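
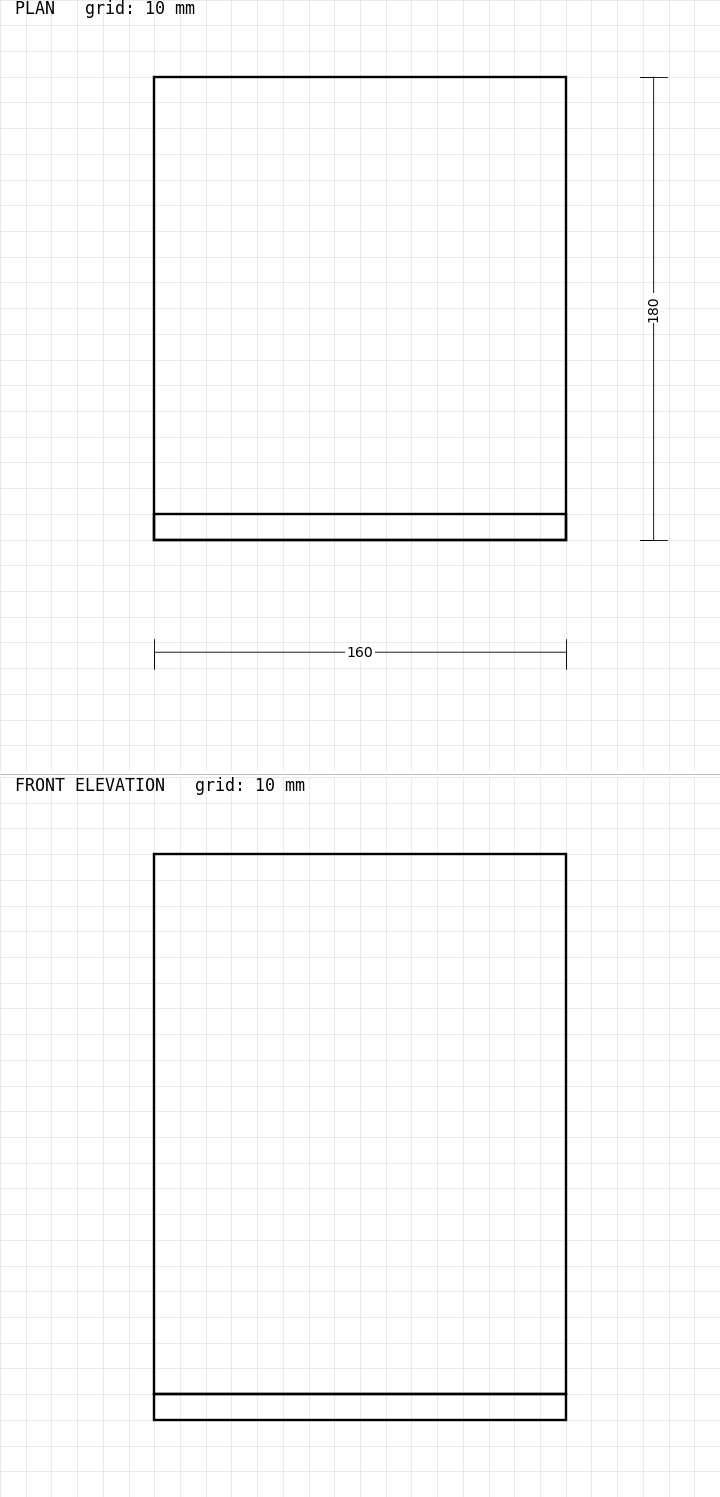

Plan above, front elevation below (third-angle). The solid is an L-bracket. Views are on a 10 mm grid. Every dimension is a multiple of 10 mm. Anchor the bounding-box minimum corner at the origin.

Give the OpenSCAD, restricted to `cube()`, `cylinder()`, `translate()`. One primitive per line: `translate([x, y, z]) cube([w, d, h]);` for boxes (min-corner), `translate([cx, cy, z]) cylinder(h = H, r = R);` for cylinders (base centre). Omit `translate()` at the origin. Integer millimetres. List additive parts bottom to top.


cube([160, 180, 10]);
translate([0, 0, 10]) cube([160, 10, 210]);


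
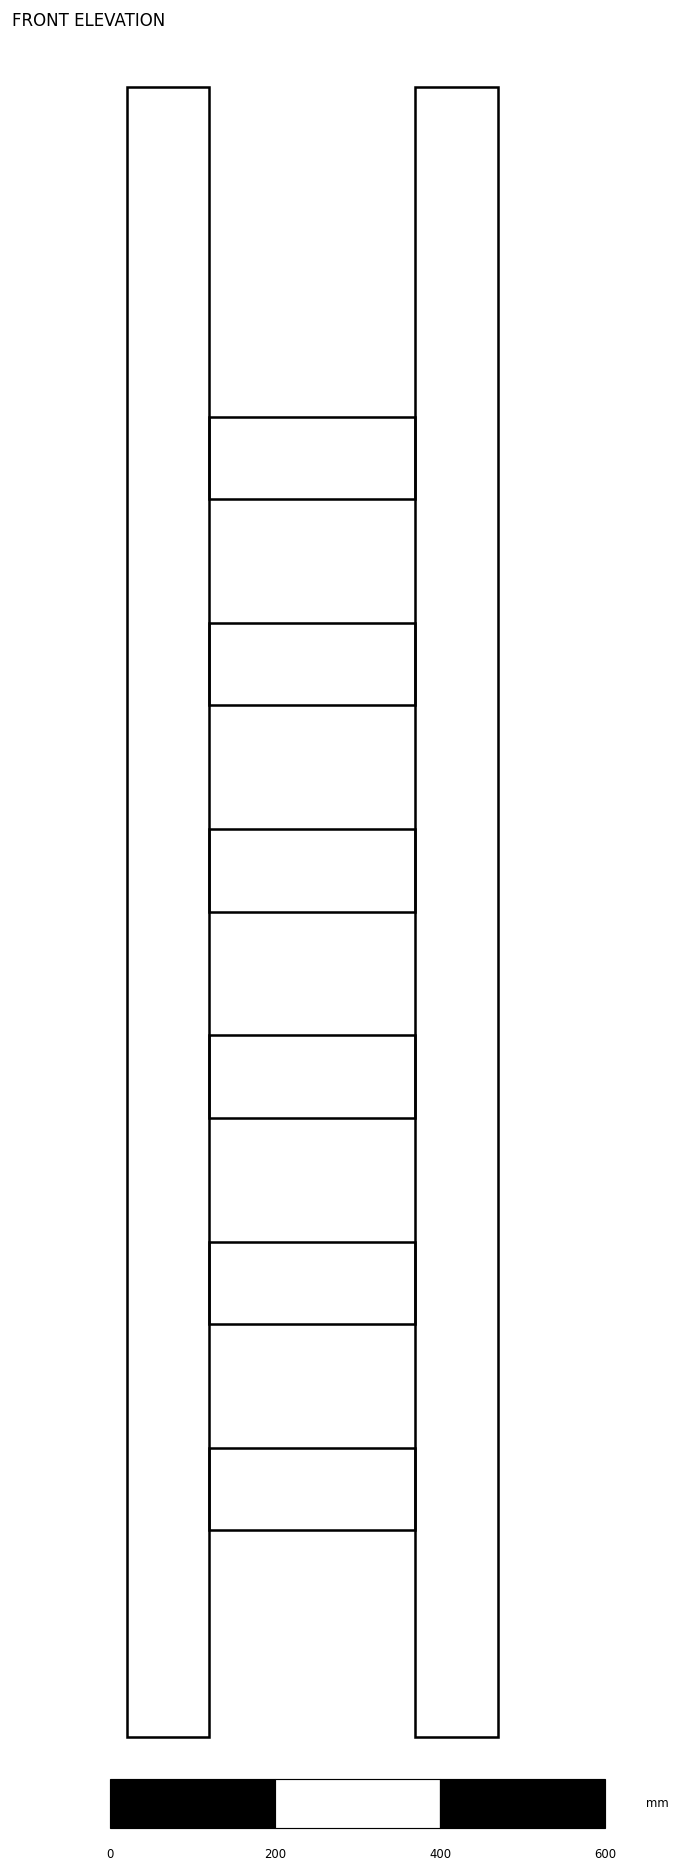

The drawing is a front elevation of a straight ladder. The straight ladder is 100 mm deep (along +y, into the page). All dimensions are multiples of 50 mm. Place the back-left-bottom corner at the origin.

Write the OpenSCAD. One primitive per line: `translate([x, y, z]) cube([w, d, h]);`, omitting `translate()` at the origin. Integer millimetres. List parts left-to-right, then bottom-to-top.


cube([100, 100, 2000]);
translate([100, 0, 250]) cube([250, 100, 100]);
translate([100, 0, 500]) cube([250, 100, 100]);
translate([100, 0, 750]) cube([250, 100, 100]);
translate([100, 0, 1000]) cube([250, 100, 100]);
translate([100, 0, 1250]) cube([250, 100, 100]);
translate([100, 0, 1500]) cube([250, 100, 100]);
translate([350, 0, 0]) cube([100, 100, 2000]);


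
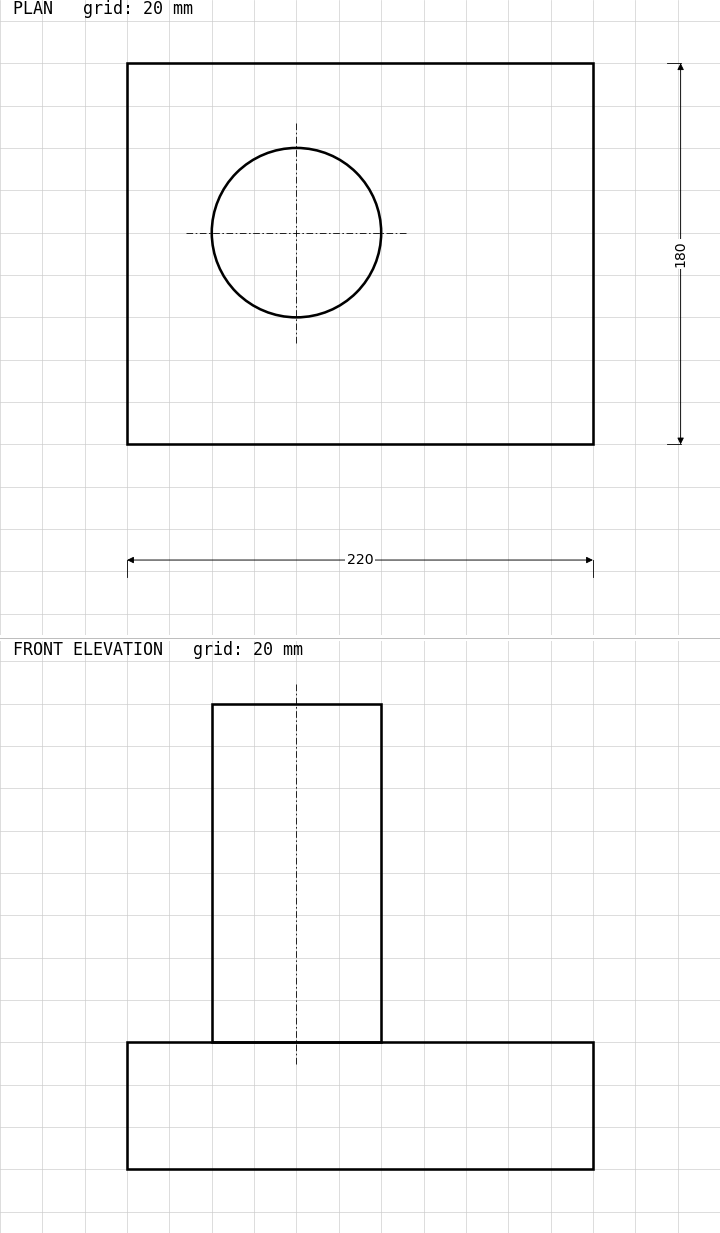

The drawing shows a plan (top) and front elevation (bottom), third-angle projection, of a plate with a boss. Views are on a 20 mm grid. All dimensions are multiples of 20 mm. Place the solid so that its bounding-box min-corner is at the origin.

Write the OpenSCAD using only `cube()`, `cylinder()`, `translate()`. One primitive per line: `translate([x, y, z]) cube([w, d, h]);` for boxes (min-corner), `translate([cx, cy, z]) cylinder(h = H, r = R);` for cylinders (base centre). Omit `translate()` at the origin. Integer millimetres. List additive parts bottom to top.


cube([220, 180, 60]);
translate([80, 100, 60]) cylinder(h = 160, r = 40);


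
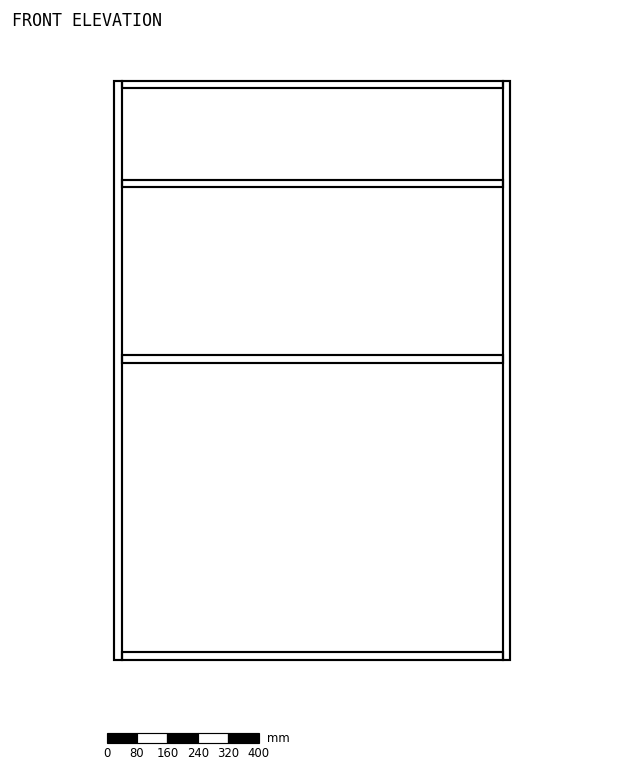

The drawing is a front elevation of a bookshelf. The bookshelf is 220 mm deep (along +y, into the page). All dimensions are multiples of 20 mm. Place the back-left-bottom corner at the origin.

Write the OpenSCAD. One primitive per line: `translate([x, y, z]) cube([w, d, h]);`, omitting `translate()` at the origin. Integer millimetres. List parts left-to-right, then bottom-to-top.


cube([20, 220, 1520]);
translate([20, 0, 0]) cube([1000, 220, 20]);
translate([20, 0, 780]) cube([1000, 220, 20]);
translate([20, 0, 1240]) cube([1000, 220, 20]);
translate([20, 0, 1500]) cube([1000, 220, 20]);
translate([1020, 0, 0]) cube([20, 220, 1520]);


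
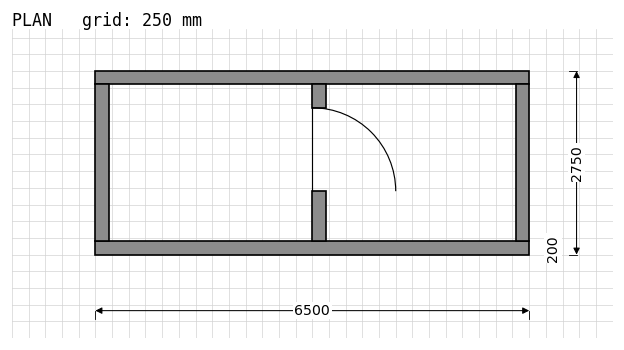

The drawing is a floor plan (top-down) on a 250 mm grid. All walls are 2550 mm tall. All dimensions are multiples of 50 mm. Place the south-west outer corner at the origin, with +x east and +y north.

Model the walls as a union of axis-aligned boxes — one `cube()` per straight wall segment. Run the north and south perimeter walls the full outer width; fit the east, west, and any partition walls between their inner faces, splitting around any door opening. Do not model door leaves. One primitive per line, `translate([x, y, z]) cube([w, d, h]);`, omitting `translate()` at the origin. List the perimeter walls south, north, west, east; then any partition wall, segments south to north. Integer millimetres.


cube([6500, 200, 2550]);
translate([0, 2550, 0]) cube([6500, 200, 2550]);
translate([0, 200, 0]) cube([200, 2350, 2550]);
translate([6300, 200, 0]) cube([200, 2350, 2550]);
translate([3250, 200, 0]) cube([200, 750, 2550]);
translate([3250, 2200, 0]) cube([200, 350, 2550]);


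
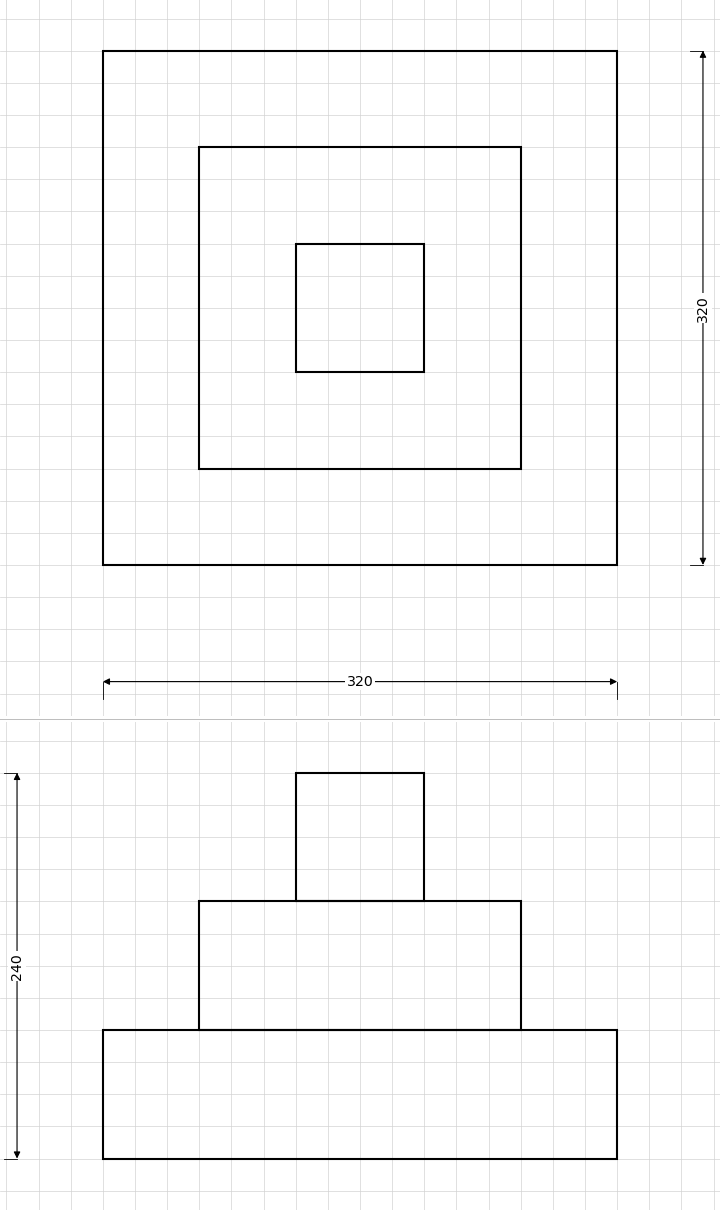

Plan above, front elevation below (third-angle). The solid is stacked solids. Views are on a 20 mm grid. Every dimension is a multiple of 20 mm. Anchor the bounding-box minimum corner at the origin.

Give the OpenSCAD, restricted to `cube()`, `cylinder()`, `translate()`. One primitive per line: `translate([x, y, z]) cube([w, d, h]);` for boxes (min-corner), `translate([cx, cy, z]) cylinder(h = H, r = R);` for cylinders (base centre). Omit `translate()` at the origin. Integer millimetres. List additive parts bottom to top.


cube([320, 320, 80]);
translate([60, 60, 80]) cube([200, 200, 80]);
translate([120, 120, 160]) cube([80, 80, 80]);


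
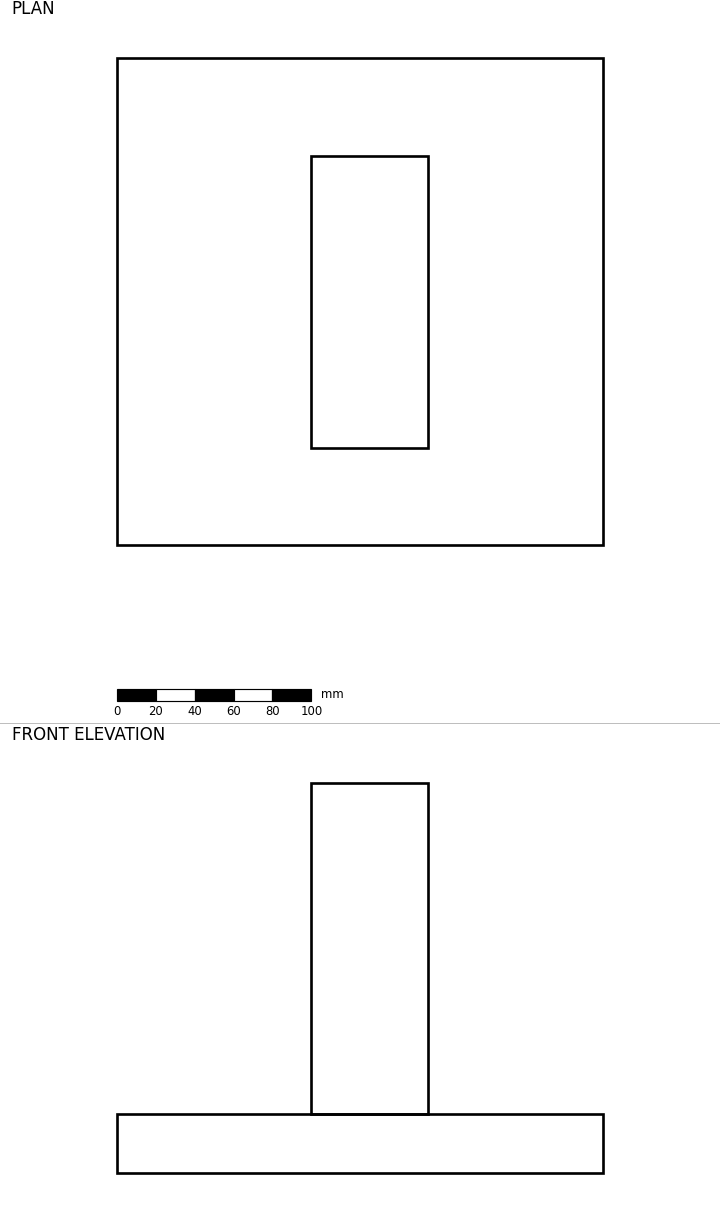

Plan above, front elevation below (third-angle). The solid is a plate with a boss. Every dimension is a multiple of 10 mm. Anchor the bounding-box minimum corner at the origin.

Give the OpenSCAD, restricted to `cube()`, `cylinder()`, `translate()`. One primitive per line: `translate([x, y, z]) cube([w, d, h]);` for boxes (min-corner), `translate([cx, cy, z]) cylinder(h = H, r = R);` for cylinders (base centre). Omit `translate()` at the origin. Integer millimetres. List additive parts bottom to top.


cube([250, 250, 30]);
translate([100, 50, 30]) cube([60, 150, 170]);


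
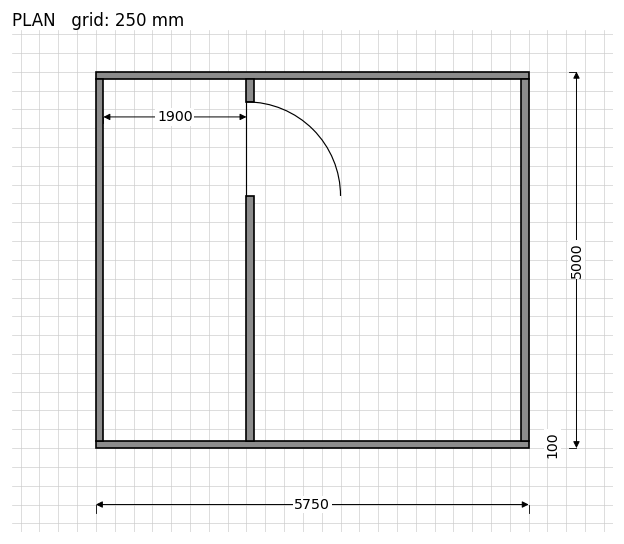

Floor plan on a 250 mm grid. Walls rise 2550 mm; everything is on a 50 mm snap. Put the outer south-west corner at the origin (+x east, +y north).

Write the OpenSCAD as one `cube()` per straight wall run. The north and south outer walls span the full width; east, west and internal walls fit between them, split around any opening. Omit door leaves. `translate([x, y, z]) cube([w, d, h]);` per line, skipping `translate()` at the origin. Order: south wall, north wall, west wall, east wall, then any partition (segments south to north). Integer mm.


cube([5750, 100, 2550]);
translate([0, 4900, 0]) cube([5750, 100, 2550]);
translate([0, 100, 0]) cube([100, 4800, 2550]);
translate([5650, 100, 0]) cube([100, 4800, 2550]);
translate([2000, 100, 0]) cube([100, 3250, 2550]);
translate([2000, 4600, 0]) cube([100, 300, 2550]);


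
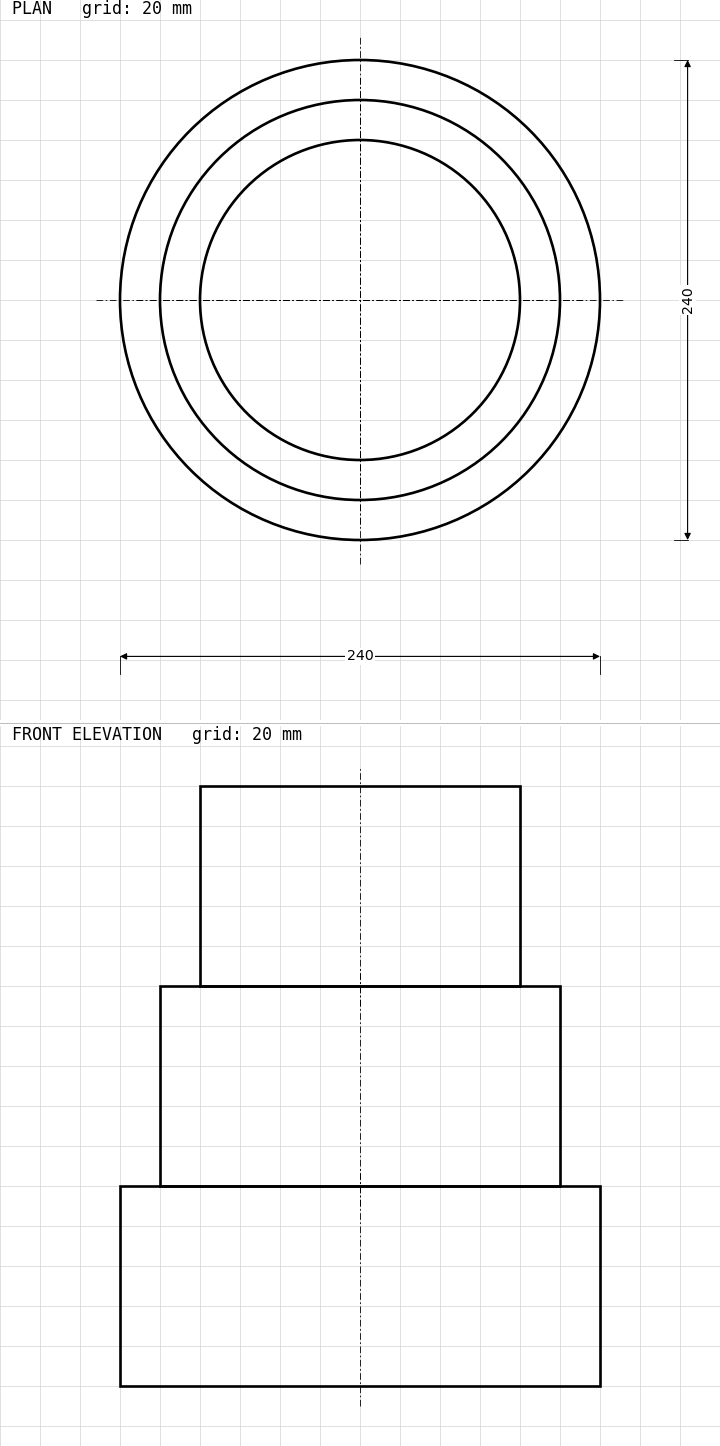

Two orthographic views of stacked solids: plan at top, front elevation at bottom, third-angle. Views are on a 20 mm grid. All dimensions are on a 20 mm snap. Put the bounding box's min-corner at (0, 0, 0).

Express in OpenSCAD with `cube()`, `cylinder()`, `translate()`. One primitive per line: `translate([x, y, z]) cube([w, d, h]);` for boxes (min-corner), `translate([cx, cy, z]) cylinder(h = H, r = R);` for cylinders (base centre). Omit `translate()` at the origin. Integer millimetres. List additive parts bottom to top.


translate([120, 120, 0]) cylinder(h = 100, r = 120);
translate([120, 120, 100]) cylinder(h = 100, r = 100);
translate([120, 120, 200]) cylinder(h = 100, r = 80);


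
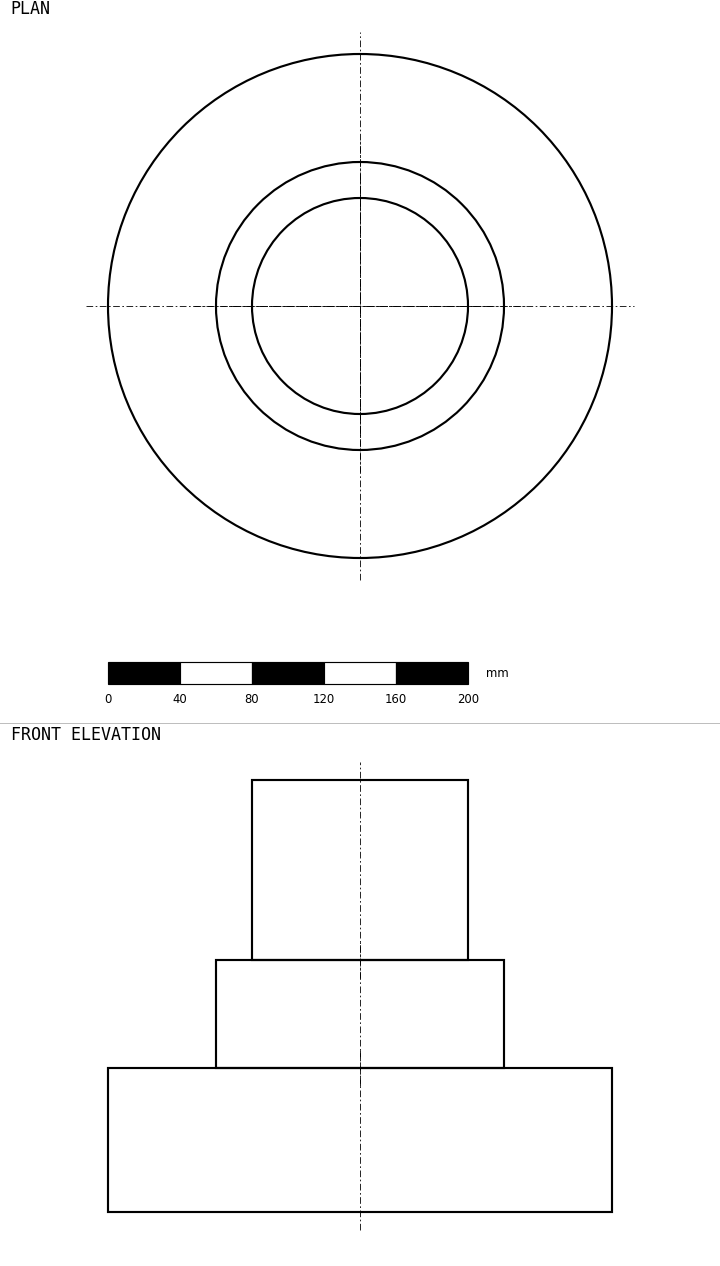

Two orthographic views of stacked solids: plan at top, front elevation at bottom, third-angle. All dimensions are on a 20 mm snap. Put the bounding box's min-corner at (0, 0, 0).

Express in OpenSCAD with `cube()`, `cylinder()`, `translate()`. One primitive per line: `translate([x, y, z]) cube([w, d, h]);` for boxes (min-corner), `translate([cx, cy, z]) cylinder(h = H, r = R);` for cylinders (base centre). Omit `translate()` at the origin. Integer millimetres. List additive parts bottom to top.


translate([140, 140, 0]) cylinder(h = 80, r = 140);
translate([140, 140, 80]) cylinder(h = 60, r = 80);
translate([140, 140, 140]) cylinder(h = 100, r = 60);


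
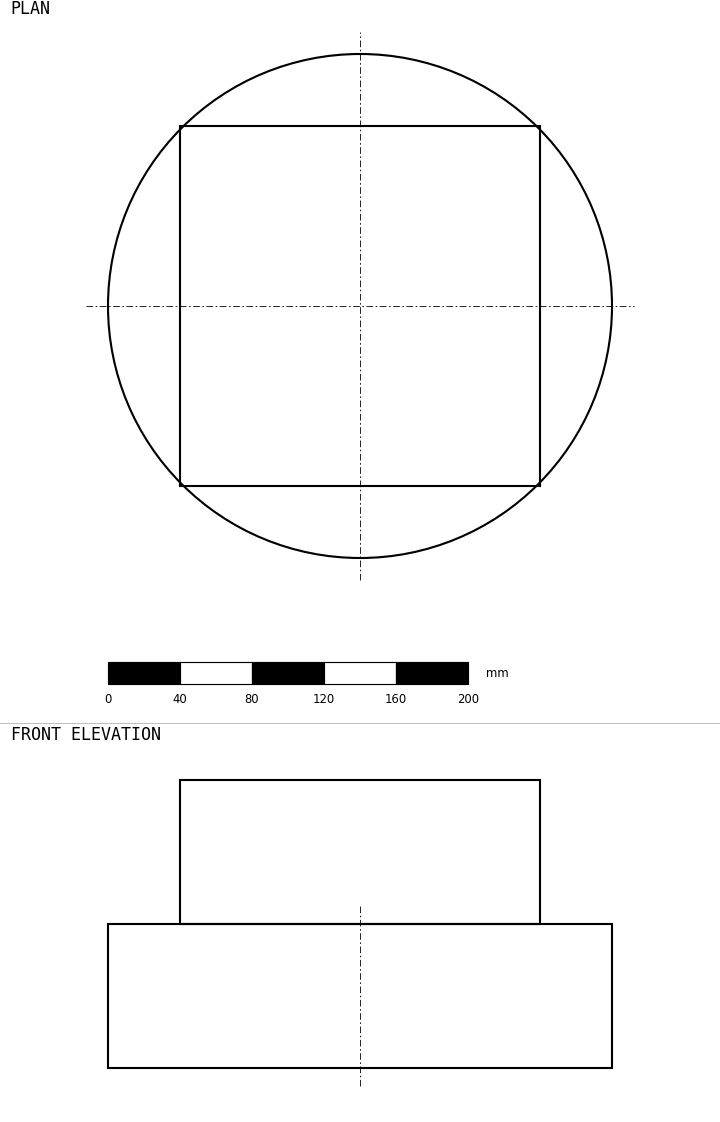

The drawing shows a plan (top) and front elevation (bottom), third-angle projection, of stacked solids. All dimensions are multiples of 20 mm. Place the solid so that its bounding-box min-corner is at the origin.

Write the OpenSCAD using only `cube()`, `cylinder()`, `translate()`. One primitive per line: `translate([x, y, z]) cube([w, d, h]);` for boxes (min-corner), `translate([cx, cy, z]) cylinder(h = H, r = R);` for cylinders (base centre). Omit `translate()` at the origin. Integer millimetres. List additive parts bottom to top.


translate([140, 140, 0]) cylinder(h = 80, r = 140);
translate([40, 40, 80]) cube([200, 200, 80]);


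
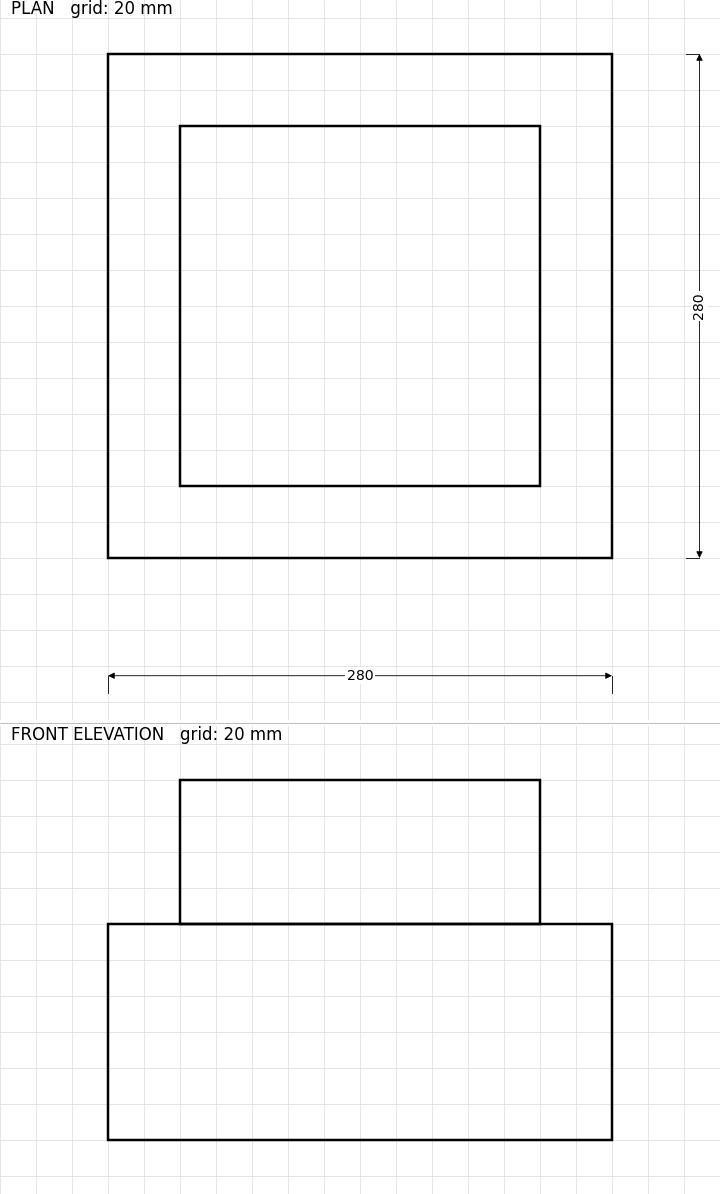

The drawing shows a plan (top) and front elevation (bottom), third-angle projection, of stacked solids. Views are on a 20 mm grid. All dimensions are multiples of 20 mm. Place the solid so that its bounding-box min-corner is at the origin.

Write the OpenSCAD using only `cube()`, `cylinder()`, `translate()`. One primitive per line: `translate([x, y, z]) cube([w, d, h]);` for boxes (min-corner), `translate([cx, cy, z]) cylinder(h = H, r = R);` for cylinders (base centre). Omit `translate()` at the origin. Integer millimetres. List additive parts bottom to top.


cube([280, 280, 120]);
translate([40, 40, 120]) cube([200, 200, 80]);


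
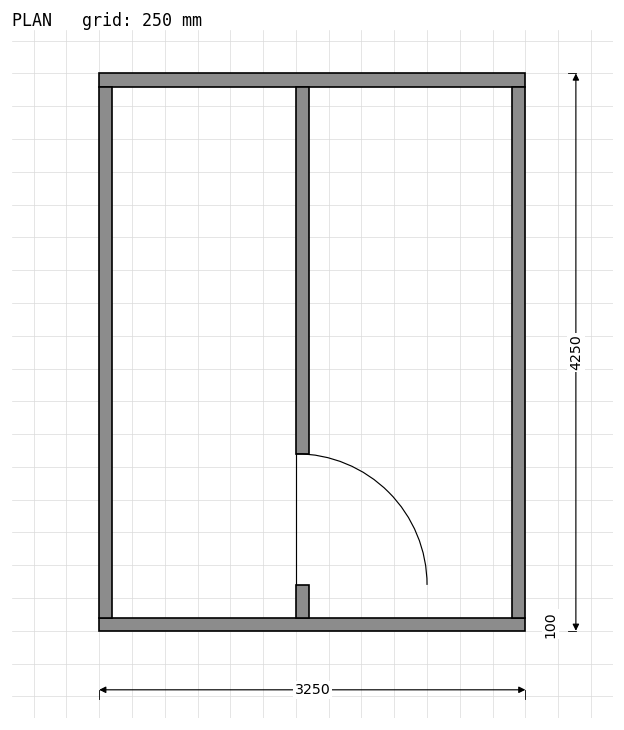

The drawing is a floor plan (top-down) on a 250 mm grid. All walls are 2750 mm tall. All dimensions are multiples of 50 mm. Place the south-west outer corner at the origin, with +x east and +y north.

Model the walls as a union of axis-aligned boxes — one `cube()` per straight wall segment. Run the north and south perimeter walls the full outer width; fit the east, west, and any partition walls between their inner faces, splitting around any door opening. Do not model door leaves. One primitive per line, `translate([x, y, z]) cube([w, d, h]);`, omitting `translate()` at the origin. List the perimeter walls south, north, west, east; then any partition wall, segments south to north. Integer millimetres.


cube([3250, 100, 2750]);
translate([0, 4150, 0]) cube([3250, 100, 2750]);
translate([0, 100, 0]) cube([100, 4050, 2750]);
translate([3150, 100, 0]) cube([100, 4050, 2750]);
translate([1500, 100, 0]) cube([100, 250, 2750]);
translate([1500, 1350, 0]) cube([100, 2800, 2750]);


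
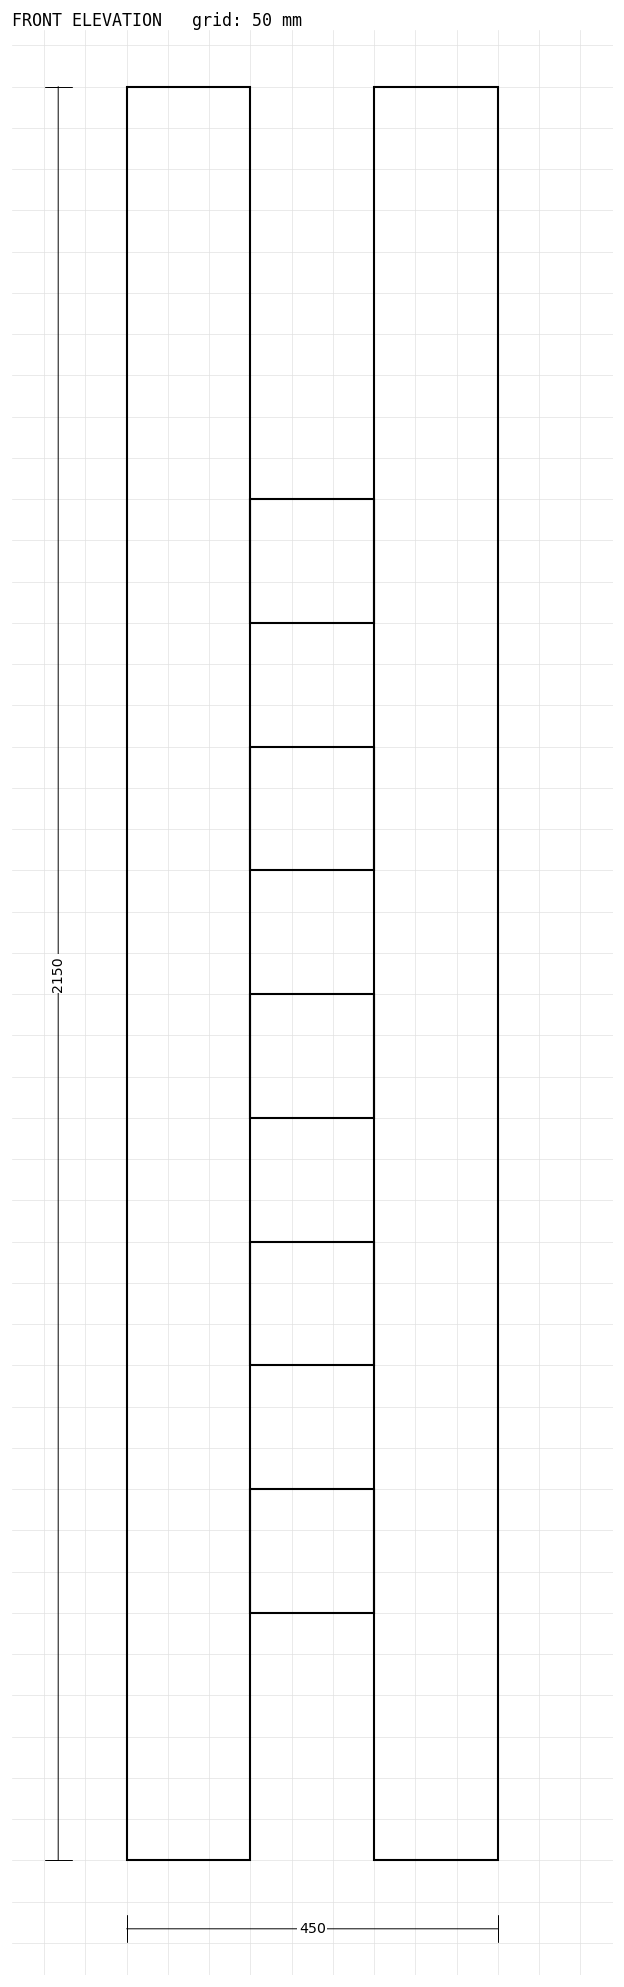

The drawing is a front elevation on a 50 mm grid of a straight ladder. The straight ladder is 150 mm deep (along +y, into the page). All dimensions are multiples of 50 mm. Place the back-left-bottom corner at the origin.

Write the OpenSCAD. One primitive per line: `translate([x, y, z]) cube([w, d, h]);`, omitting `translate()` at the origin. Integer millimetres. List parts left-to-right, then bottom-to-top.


cube([150, 150, 2150]);
translate([150, 0, 300]) cube([150, 150, 150]);
translate([150, 0, 600]) cube([150, 150, 150]);
translate([150, 0, 900]) cube([150, 150, 150]);
translate([150, 0, 1200]) cube([150, 150, 150]);
translate([150, 0, 1500]) cube([150, 150, 150]);
translate([300, 0, 0]) cube([150, 150, 2150]);


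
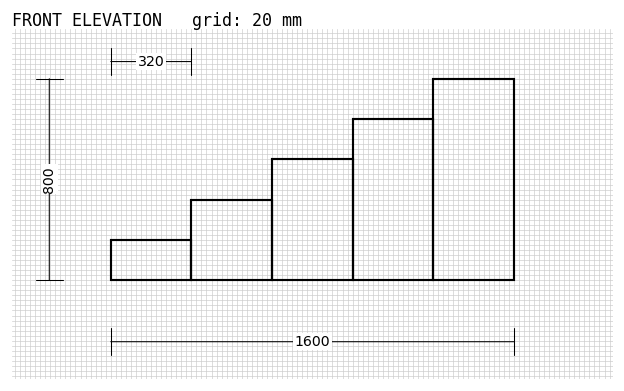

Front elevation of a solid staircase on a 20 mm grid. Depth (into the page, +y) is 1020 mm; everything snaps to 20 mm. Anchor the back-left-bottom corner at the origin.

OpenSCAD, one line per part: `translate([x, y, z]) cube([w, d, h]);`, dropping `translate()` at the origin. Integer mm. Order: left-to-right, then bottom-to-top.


cube([320, 1020, 160]);
translate([320, 0, 0]) cube([320, 1020, 320]);
translate([640, 0, 0]) cube([320, 1020, 480]);
translate([960, 0, 0]) cube([320, 1020, 640]);
translate([1280, 0, 0]) cube([320, 1020, 800]);


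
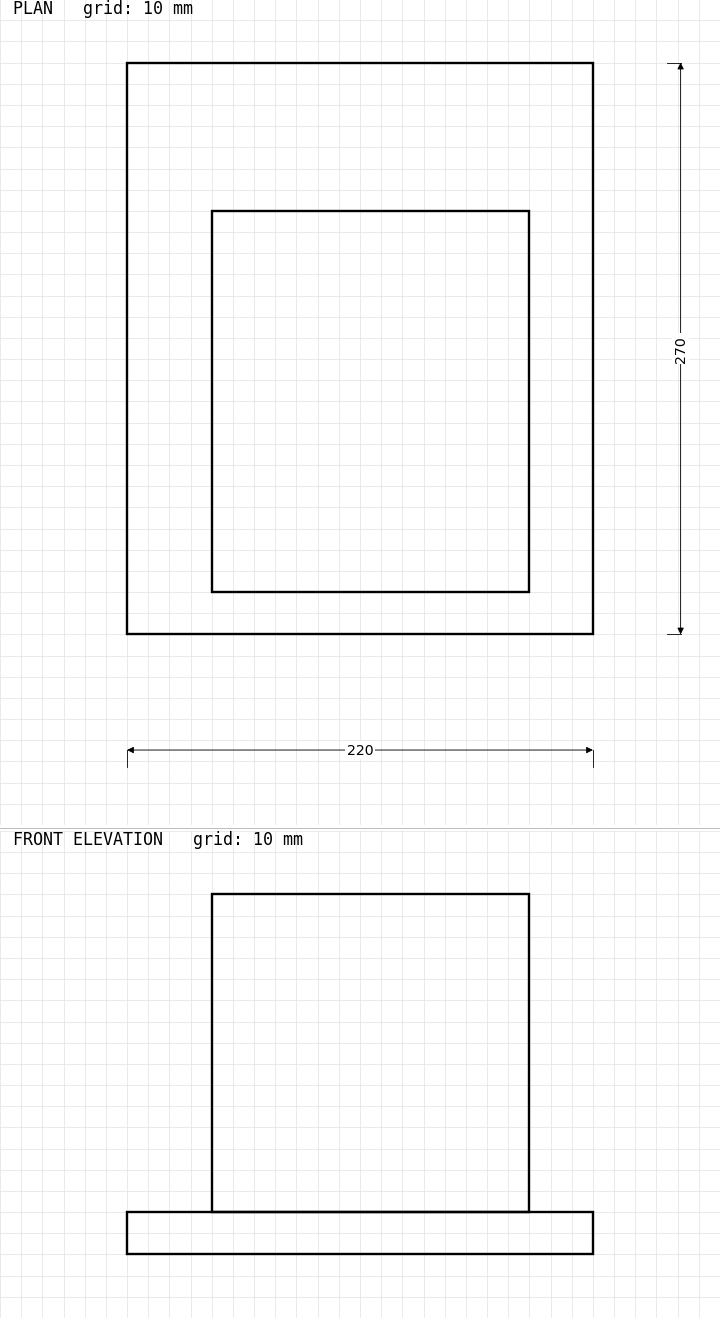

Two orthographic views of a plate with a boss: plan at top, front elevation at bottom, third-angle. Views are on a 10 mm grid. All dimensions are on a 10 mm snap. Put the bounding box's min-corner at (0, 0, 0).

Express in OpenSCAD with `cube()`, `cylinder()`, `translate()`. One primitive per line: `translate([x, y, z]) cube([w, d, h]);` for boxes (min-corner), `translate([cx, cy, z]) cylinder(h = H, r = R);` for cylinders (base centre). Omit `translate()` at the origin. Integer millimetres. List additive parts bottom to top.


cube([220, 270, 20]);
translate([40, 20, 20]) cube([150, 180, 150]);


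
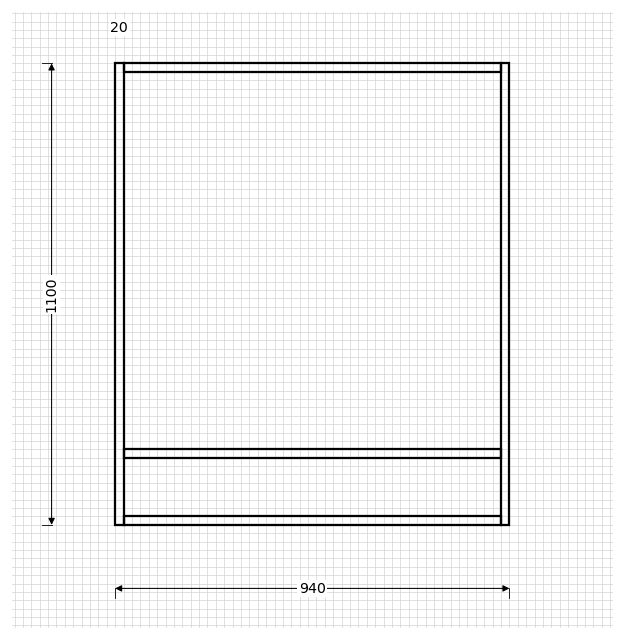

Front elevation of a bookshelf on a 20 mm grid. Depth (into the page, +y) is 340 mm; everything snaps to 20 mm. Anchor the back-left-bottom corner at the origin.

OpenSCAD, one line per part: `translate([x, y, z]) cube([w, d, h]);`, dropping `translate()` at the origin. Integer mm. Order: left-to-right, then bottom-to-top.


cube([20, 340, 1100]);
translate([20, 0, 0]) cube([900, 340, 20]);
translate([20, 0, 160]) cube([900, 340, 20]);
translate([20, 0, 1080]) cube([900, 340, 20]);
translate([920, 0, 0]) cube([20, 340, 1100]);


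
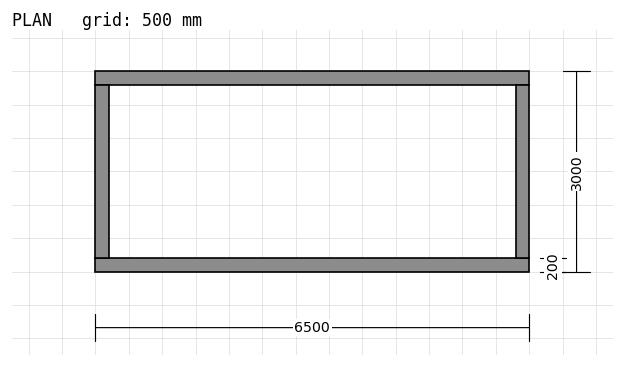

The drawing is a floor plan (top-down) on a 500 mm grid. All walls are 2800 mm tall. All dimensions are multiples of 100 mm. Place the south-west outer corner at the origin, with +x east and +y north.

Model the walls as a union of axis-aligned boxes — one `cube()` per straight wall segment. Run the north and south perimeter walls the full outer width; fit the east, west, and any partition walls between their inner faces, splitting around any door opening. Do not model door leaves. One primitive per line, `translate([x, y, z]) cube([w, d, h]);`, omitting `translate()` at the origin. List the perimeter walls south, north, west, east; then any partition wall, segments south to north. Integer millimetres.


cube([6500, 200, 2800]);
translate([0, 2800, 0]) cube([6500, 200, 2800]);
translate([0, 200, 0]) cube([200, 2600, 2800]);
translate([6300, 200, 0]) cube([200, 2600, 2800]);


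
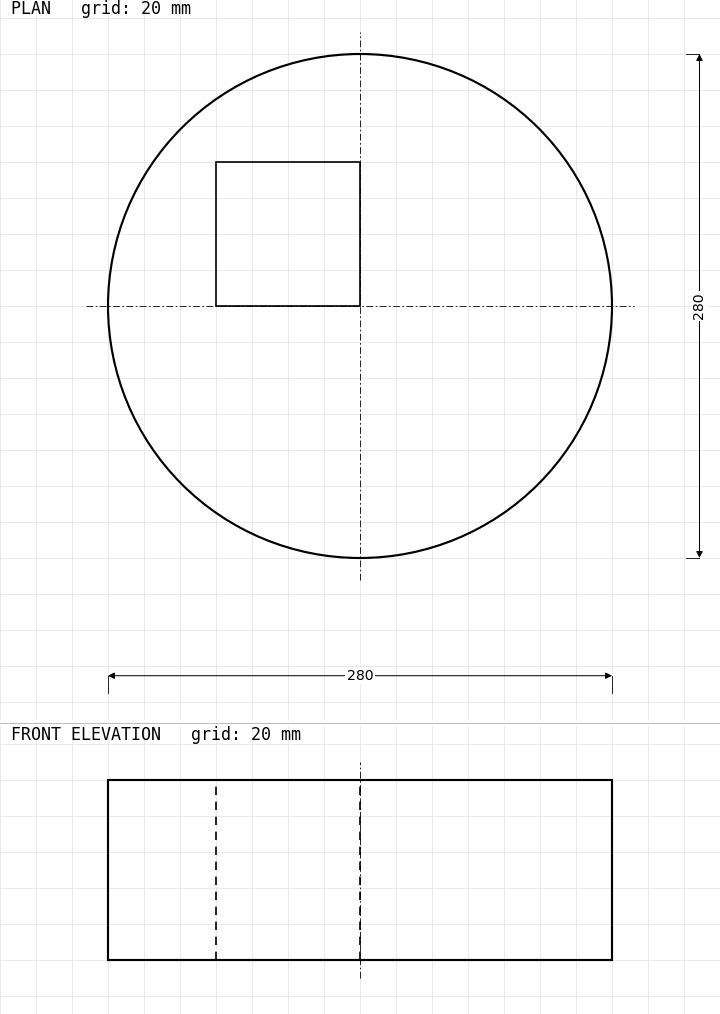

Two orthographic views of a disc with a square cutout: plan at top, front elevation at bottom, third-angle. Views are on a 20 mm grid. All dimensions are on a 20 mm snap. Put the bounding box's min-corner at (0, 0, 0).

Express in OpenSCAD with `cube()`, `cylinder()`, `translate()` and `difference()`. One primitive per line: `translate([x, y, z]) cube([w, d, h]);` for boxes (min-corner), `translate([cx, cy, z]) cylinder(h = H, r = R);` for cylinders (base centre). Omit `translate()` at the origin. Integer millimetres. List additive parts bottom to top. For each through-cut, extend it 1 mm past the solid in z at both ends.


difference() {
  translate([140, 140, 0]) cylinder(h = 100, r = 140);
  translate([60, 140, -1]) cube([80, 80, 102]);
}


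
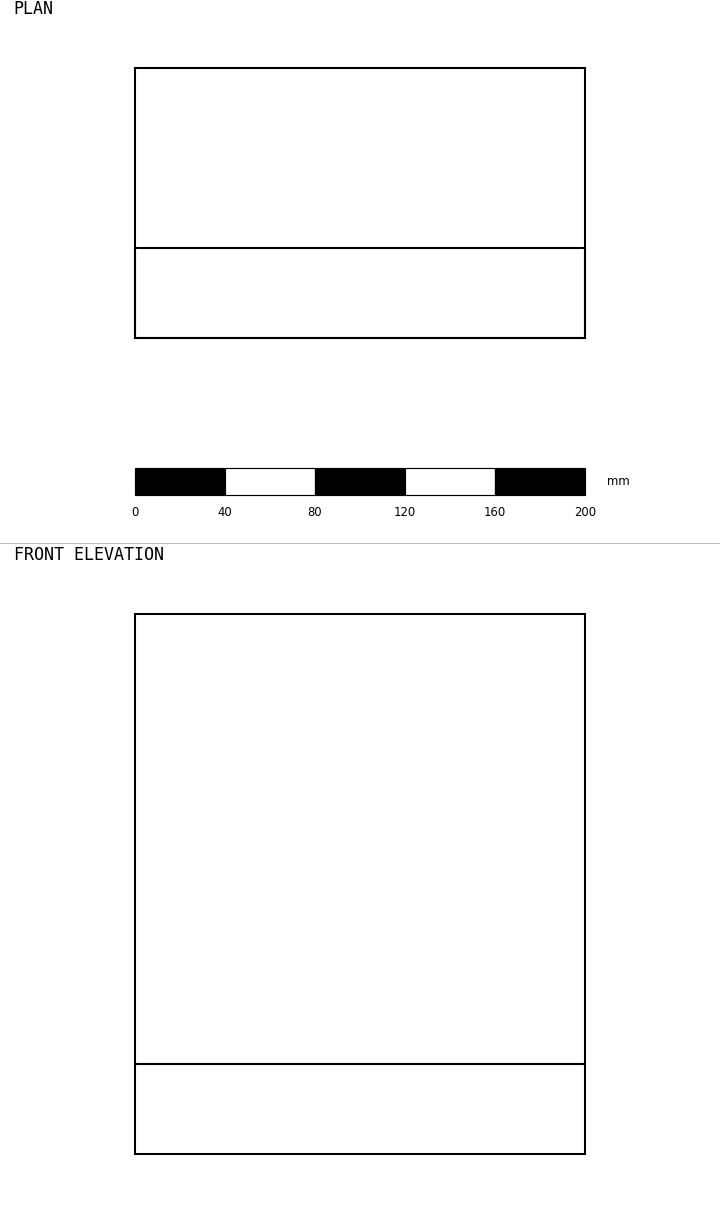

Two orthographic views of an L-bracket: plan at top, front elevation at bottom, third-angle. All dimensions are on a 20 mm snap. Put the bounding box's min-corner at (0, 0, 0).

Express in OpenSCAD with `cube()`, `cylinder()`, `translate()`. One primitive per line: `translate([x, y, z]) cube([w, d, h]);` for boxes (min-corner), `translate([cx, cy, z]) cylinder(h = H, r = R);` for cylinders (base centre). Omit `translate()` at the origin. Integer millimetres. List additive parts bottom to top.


cube([200, 120, 40]);
translate([0, 0, 40]) cube([200, 40, 200]);


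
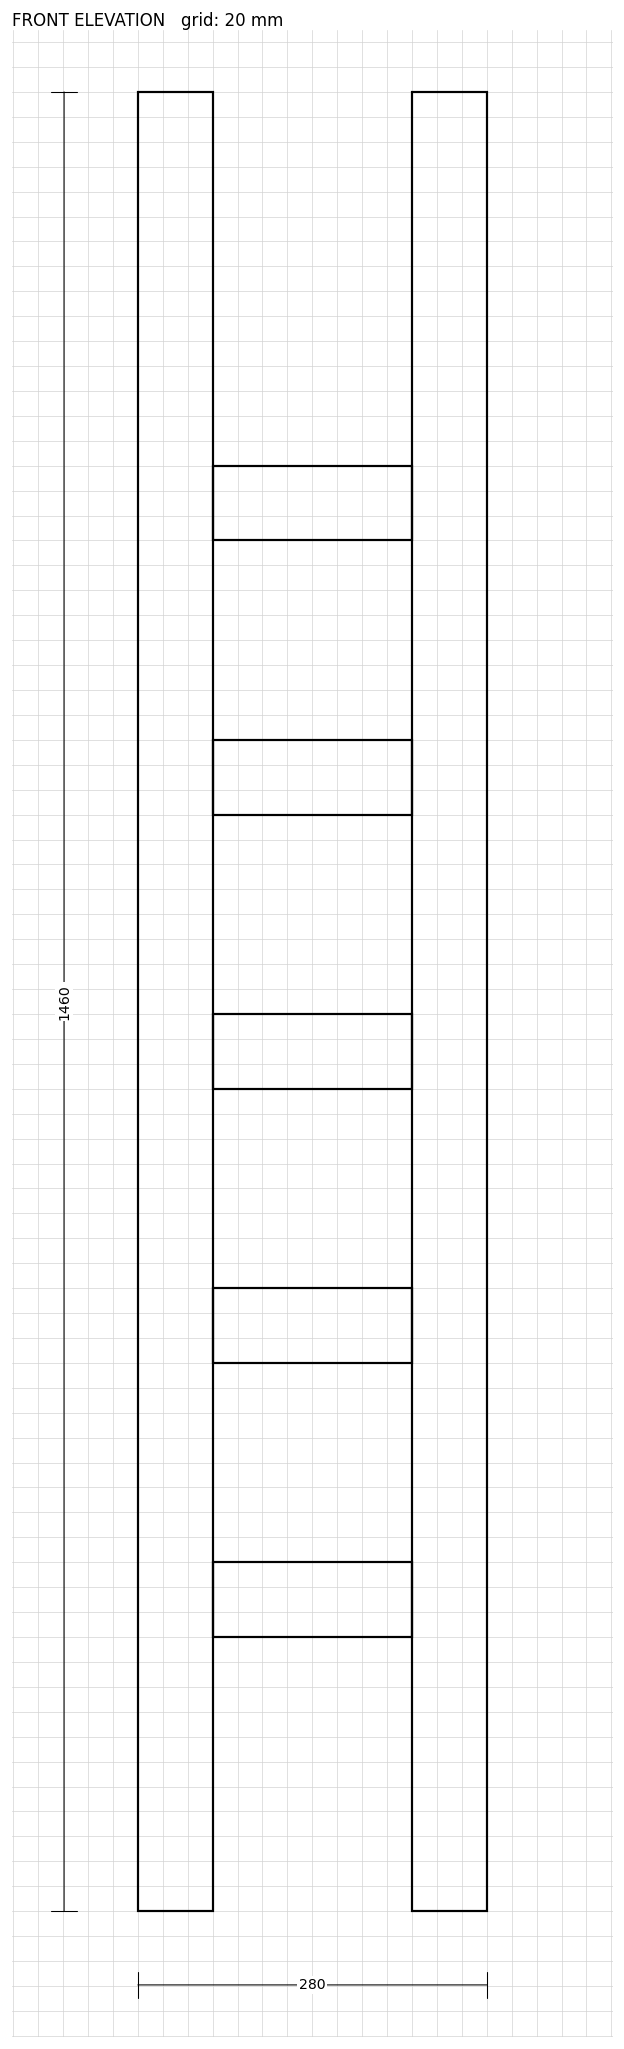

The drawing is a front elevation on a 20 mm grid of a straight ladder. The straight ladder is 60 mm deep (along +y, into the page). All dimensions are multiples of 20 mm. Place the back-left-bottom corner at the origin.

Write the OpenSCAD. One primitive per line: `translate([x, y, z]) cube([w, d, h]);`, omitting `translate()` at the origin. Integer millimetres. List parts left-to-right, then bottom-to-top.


cube([60, 60, 1460]);
translate([60, 0, 220]) cube([160, 60, 60]);
translate([60, 0, 440]) cube([160, 60, 60]);
translate([60, 0, 660]) cube([160, 60, 60]);
translate([60, 0, 880]) cube([160, 60, 60]);
translate([60, 0, 1100]) cube([160, 60, 60]);
translate([220, 0, 0]) cube([60, 60, 1460]);


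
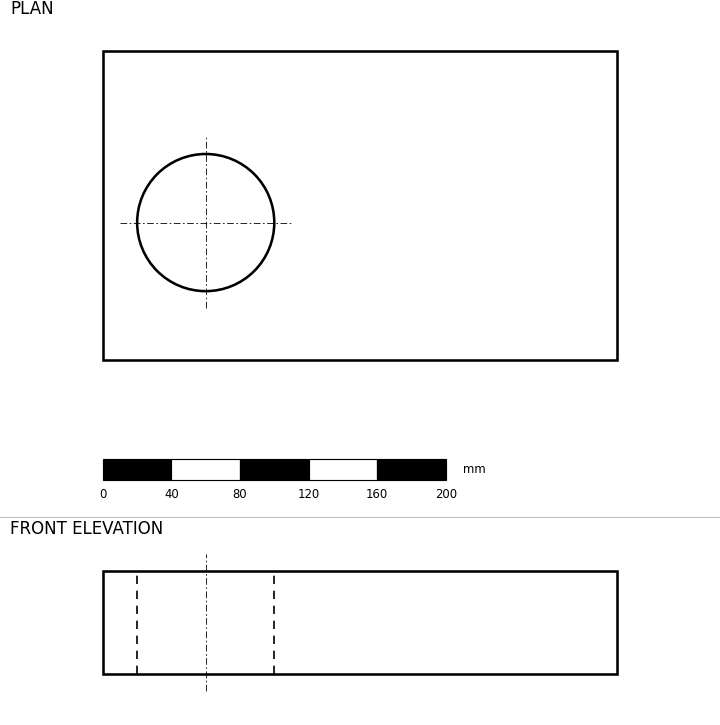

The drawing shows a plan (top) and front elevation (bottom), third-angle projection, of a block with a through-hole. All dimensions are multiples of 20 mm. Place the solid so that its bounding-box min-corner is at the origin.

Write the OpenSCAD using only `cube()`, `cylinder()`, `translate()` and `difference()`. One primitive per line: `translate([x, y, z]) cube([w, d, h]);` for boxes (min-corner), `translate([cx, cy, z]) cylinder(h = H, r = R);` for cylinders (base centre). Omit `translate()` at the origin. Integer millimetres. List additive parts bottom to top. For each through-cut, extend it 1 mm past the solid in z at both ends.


difference() {
  cube([300, 180, 60]);
  translate([60, 80, -1]) cylinder(h = 62, r = 40);
}


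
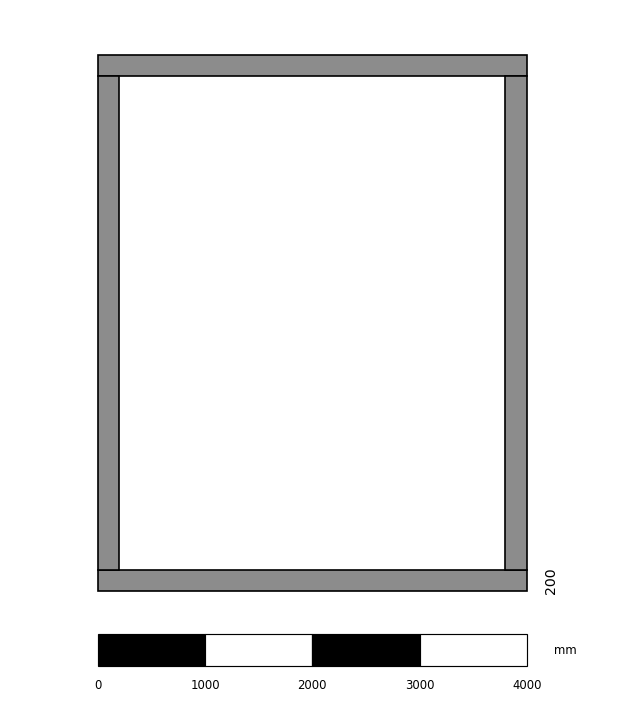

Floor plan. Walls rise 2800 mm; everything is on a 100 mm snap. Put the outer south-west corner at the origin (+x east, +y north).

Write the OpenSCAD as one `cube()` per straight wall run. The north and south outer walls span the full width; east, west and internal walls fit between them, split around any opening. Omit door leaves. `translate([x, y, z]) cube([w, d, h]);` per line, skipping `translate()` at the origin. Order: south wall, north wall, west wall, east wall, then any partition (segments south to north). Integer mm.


cube([4000, 200, 2800]);
translate([0, 4800, 0]) cube([4000, 200, 2800]);
translate([0, 200, 0]) cube([200, 4600, 2800]);
translate([3800, 200, 0]) cube([200, 4600, 2800]);


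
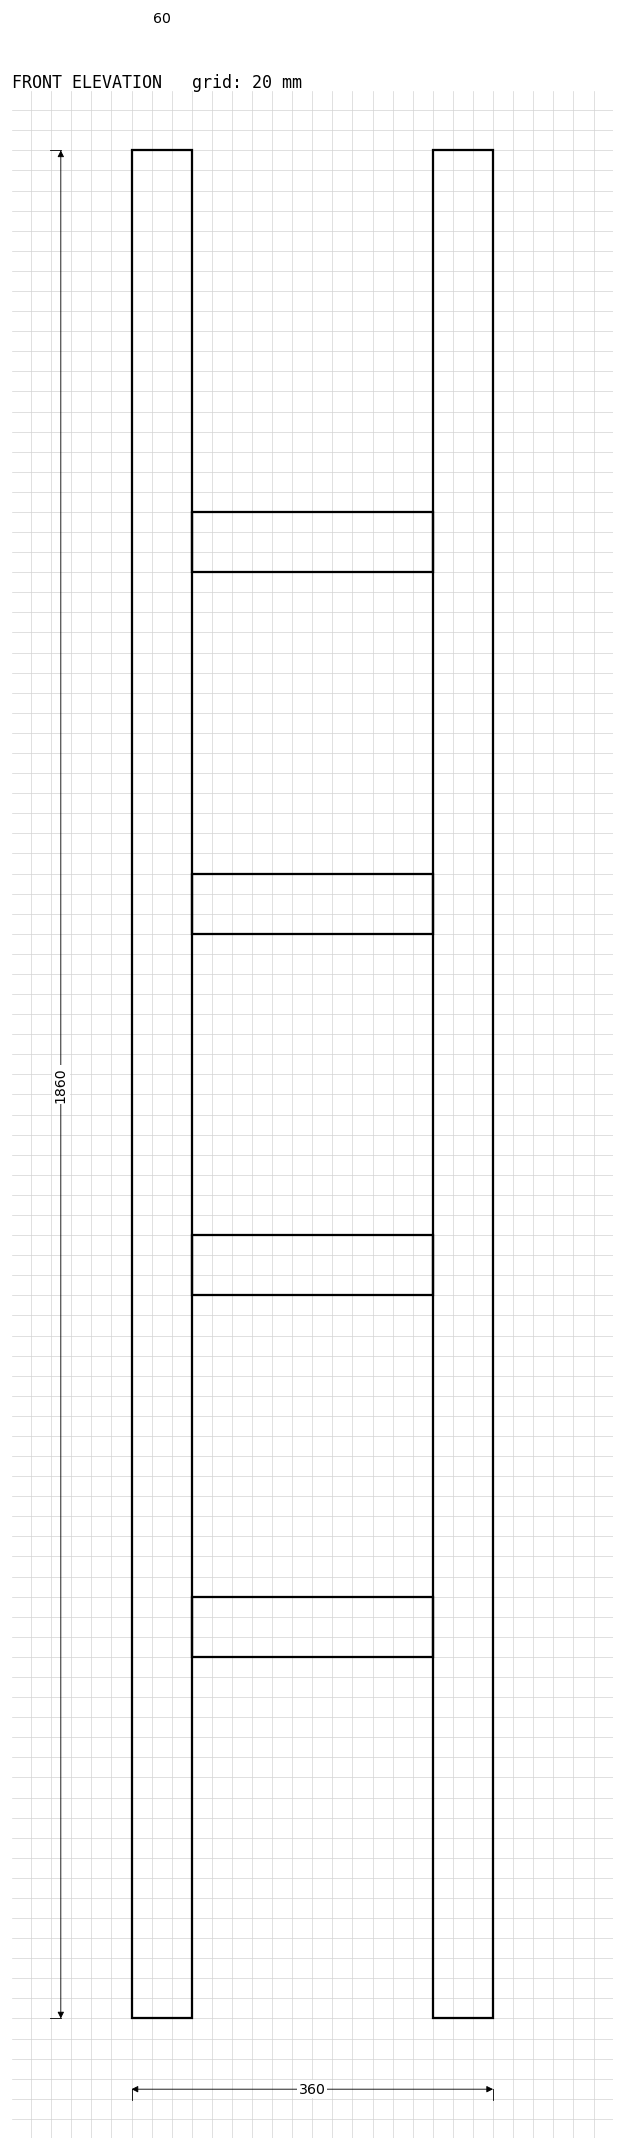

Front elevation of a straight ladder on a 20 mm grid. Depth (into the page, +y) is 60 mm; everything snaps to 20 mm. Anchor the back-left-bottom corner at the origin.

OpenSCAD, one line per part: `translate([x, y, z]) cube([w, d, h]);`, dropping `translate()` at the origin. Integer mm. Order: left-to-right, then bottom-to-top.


cube([60, 60, 1860]);
translate([60, 0, 360]) cube([240, 60, 60]);
translate([60, 0, 720]) cube([240, 60, 60]);
translate([60, 0, 1080]) cube([240, 60, 60]);
translate([60, 0, 1440]) cube([240, 60, 60]);
translate([300, 0, 0]) cube([60, 60, 1860]);


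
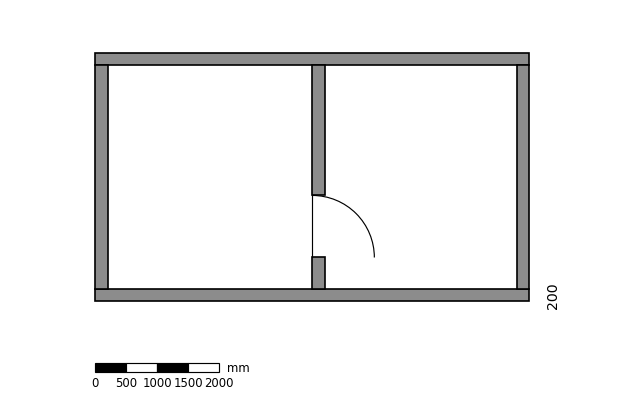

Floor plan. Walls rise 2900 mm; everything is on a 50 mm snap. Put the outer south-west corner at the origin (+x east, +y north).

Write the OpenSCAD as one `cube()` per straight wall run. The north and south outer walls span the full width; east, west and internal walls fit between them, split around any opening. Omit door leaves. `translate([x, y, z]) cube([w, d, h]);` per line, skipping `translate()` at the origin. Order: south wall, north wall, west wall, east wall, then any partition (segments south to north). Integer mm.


cube([7000, 200, 2900]);
translate([0, 3800, 0]) cube([7000, 200, 2900]);
translate([0, 200, 0]) cube([200, 3600, 2900]);
translate([6800, 200, 0]) cube([200, 3600, 2900]);
translate([3500, 200, 0]) cube([200, 500, 2900]);
translate([3500, 1700, 0]) cube([200, 2100, 2900]);


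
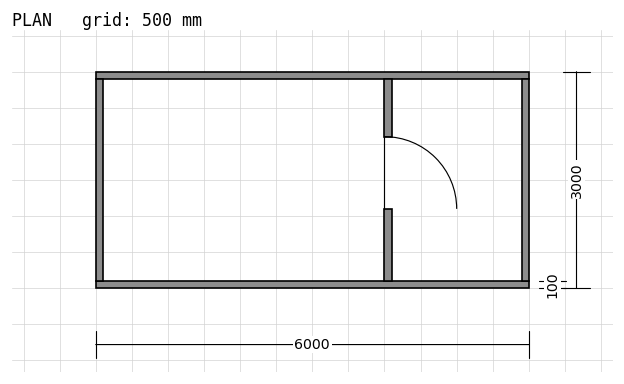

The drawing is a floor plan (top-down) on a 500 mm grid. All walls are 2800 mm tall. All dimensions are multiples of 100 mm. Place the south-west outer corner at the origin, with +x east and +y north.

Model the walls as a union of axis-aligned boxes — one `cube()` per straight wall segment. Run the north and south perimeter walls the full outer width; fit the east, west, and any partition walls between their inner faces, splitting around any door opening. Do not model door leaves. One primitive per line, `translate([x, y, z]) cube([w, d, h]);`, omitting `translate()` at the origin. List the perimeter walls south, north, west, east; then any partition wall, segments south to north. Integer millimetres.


cube([6000, 100, 2800]);
translate([0, 2900, 0]) cube([6000, 100, 2800]);
translate([0, 100, 0]) cube([100, 2800, 2800]);
translate([5900, 100, 0]) cube([100, 2800, 2800]);
translate([4000, 100, 0]) cube([100, 1000, 2800]);
translate([4000, 2100, 0]) cube([100, 800, 2800]);


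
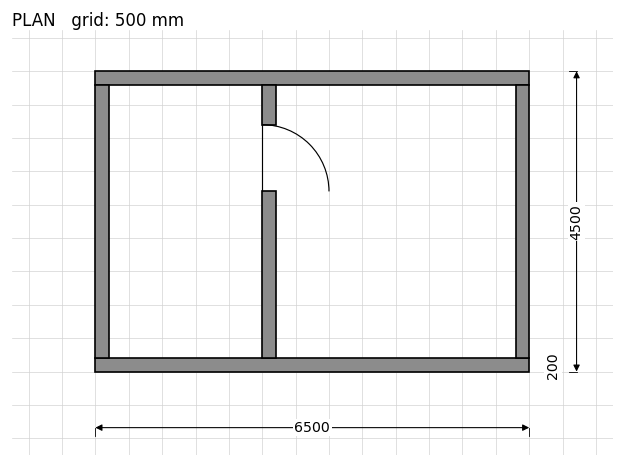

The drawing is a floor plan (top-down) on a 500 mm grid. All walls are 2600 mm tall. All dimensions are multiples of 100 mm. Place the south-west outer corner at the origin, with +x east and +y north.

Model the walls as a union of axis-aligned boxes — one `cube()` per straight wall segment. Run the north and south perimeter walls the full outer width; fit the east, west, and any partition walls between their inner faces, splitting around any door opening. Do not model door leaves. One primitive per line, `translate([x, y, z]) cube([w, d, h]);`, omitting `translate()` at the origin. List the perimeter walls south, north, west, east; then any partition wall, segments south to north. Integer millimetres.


cube([6500, 200, 2600]);
translate([0, 4300, 0]) cube([6500, 200, 2600]);
translate([0, 200, 0]) cube([200, 4100, 2600]);
translate([6300, 200, 0]) cube([200, 4100, 2600]);
translate([2500, 200, 0]) cube([200, 2500, 2600]);
translate([2500, 3700, 0]) cube([200, 600, 2600]);


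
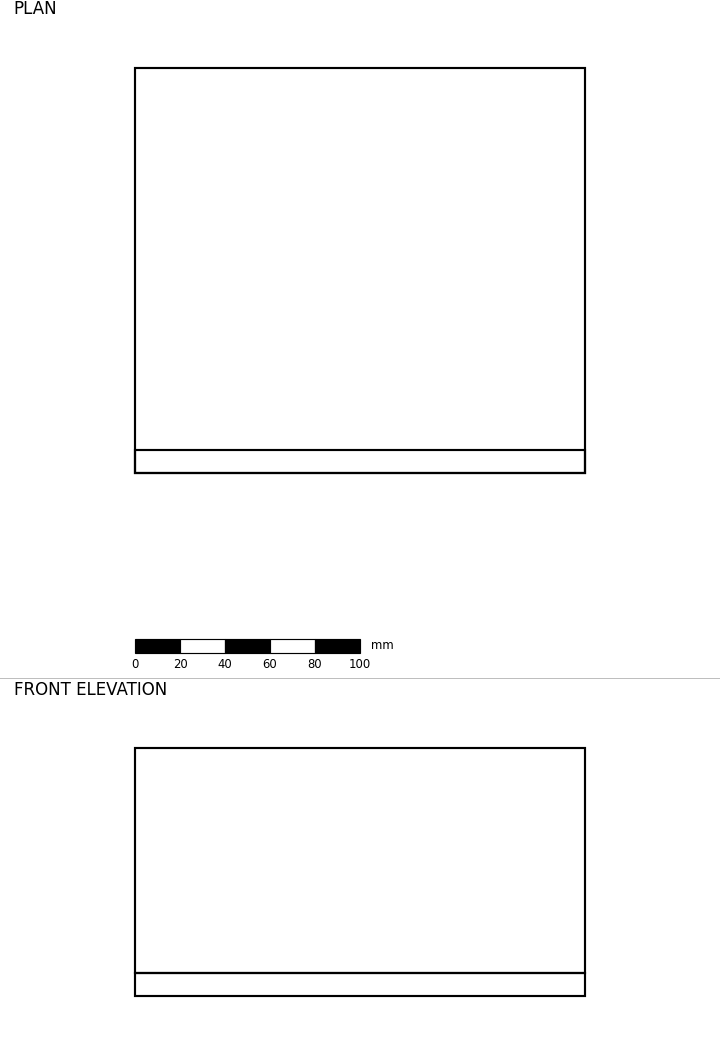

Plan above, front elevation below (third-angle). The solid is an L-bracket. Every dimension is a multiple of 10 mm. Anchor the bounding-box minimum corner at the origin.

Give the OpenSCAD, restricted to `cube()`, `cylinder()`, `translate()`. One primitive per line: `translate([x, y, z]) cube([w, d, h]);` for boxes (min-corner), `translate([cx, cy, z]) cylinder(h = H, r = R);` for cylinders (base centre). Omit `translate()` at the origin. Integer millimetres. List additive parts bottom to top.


cube([200, 180, 10]);
translate([0, 0, 10]) cube([200, 10, 100]);


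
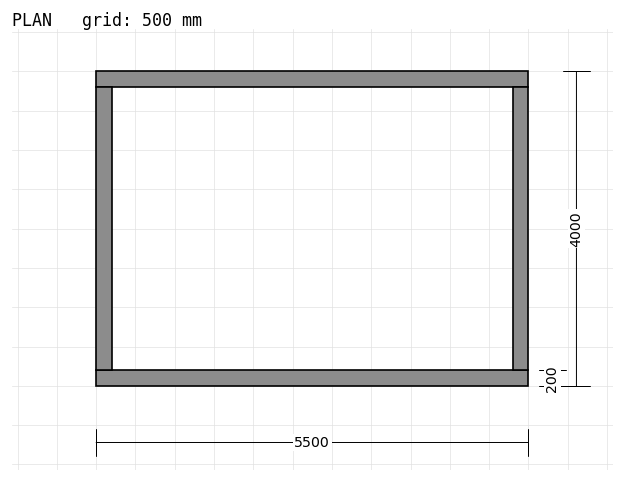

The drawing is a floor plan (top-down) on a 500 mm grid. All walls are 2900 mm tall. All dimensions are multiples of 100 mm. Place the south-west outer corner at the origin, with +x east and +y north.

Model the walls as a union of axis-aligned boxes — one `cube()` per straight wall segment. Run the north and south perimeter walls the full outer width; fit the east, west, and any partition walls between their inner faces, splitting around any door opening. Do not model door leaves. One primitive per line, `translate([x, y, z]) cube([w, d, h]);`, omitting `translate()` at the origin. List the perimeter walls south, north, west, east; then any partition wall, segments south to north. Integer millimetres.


cube([5500, 200, 2900]);
translate([0, 3800, 0]) cube([5500, 200, 2900]);
translate([0, 200, 0]) cube([200, 3600, 2900]);
translate([5300, 200, 0]) cube([200, 3600, 2900]);


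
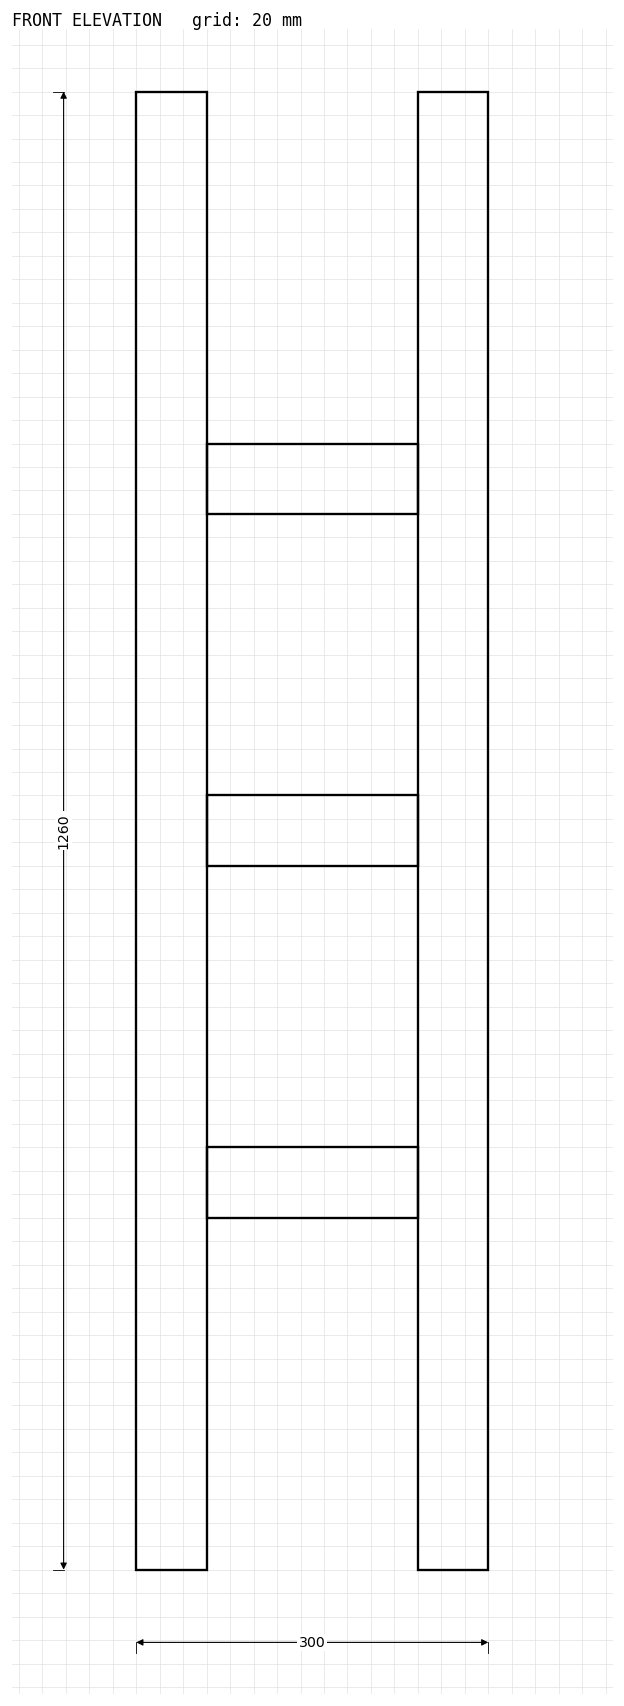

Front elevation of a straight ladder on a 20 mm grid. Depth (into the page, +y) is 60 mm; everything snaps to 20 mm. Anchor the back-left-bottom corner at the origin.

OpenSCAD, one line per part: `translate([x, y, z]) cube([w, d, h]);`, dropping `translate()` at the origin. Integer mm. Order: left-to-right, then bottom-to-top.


cube([60, 60, 1260]);
translate([60, 0, 300]) cube([180, 60, 60]);
translate([60, 0, 600]) cube([180, 60, 60]);
translate([60, 0, 900]) cube([180, 60, 60]);
translate([240, 0, 0]) cube([60, 60, 1260]);


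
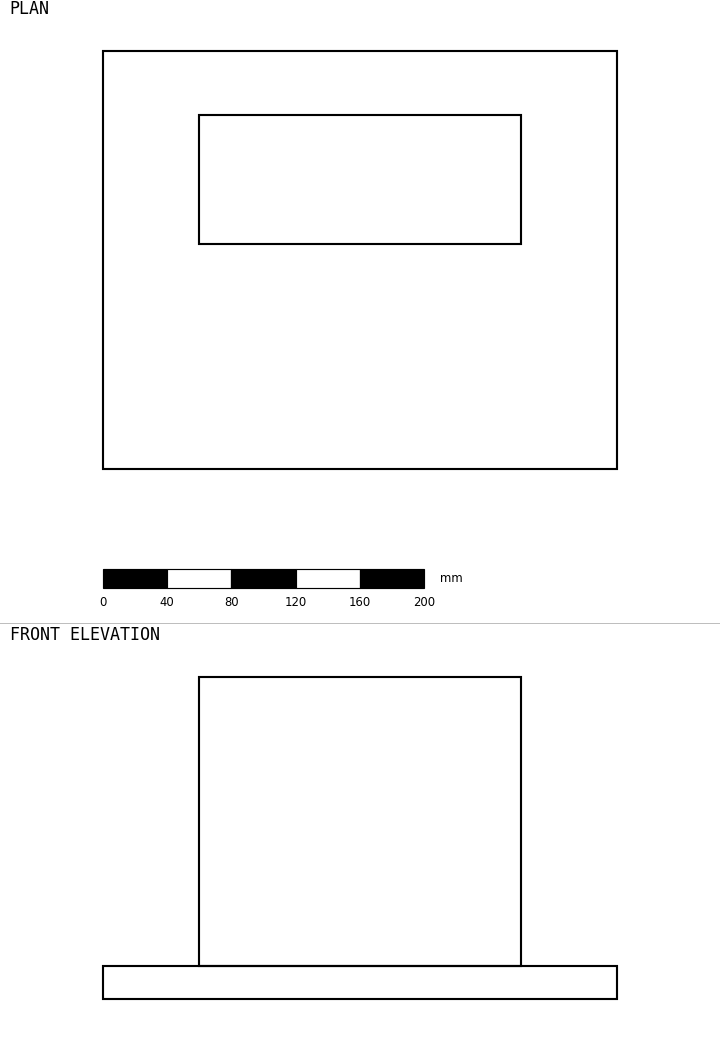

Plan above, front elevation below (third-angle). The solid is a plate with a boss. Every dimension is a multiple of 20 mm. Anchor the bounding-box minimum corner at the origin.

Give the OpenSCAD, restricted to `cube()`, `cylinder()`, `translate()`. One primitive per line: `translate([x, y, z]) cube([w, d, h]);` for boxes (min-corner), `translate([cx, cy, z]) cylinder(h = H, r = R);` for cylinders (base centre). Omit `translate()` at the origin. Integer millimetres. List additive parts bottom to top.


cube([320, 260, 20]);
translate([60, 140, 20]) cube([200, 80, 180]);


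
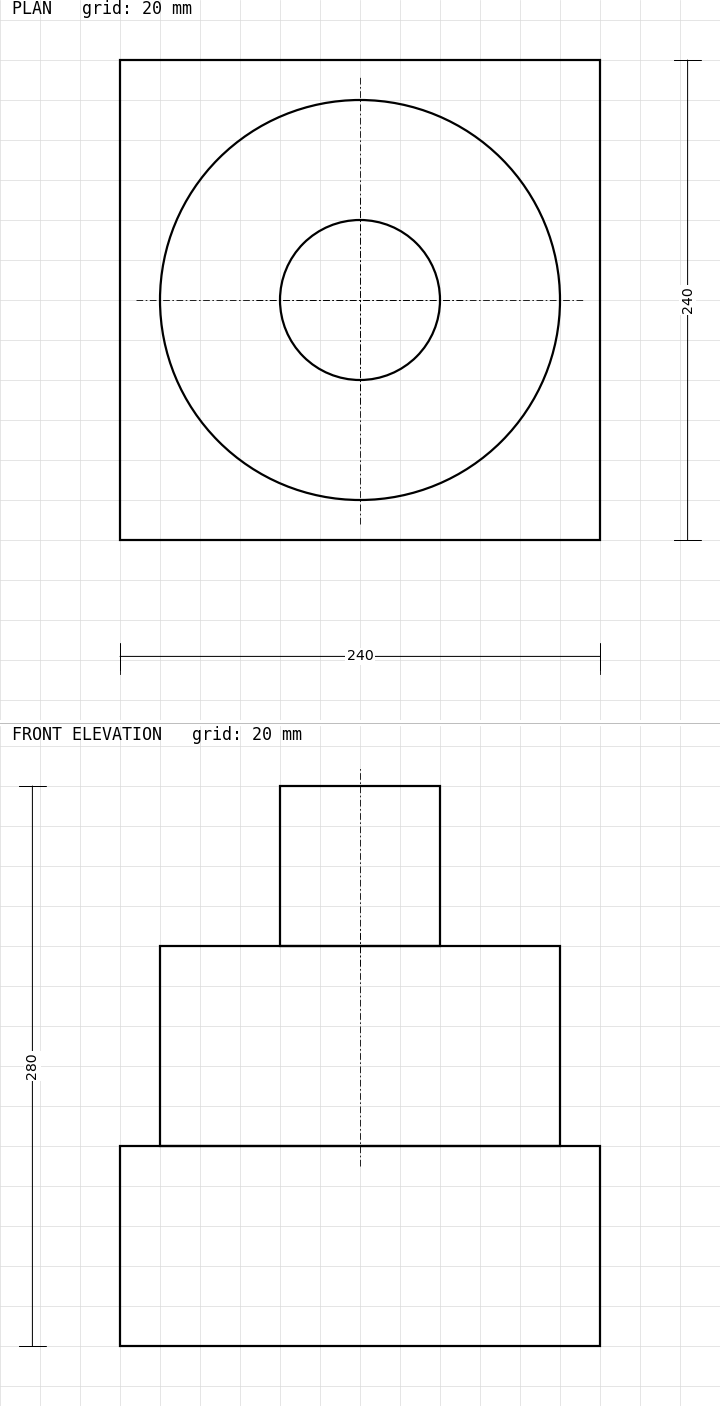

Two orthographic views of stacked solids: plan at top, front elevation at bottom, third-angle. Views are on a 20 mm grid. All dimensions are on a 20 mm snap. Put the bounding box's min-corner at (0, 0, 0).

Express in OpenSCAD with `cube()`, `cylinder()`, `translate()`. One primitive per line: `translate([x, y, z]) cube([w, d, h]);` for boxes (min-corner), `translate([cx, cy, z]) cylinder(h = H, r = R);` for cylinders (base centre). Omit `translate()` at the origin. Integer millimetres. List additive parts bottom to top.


cube([240, 240, 100]);
translate([120, 120, 100]) cylinder(h = 100, r = 100);
translate([120, 120, 200]) cylinder(h = 80, r = 40);
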